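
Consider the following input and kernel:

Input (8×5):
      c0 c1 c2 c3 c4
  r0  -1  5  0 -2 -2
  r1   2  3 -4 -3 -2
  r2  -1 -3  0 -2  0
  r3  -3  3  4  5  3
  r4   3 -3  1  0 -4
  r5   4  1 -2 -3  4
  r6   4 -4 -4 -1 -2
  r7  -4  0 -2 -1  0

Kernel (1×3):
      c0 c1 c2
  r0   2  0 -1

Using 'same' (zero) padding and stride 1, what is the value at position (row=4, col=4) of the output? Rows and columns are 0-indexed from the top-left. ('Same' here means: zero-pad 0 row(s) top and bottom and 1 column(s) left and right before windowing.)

The receptive field on the zero-padded input at this output position is [0 -4 0]. Elementwise product with the kernel and sum: 0·2 + 0·-1.

0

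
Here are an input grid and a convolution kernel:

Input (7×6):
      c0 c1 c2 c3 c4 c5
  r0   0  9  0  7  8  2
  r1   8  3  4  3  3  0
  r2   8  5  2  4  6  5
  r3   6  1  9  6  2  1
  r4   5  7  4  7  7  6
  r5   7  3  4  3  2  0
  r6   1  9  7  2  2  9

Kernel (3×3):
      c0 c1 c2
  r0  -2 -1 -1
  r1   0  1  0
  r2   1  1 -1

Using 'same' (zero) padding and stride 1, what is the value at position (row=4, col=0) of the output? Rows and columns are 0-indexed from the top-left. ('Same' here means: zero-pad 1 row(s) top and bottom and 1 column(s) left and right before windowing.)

The receptive field on the zero-padded input at this output position is [0 6 1 / 0 5 7 / 0 7 3]. Elementwise product with the kernel and sum: 0·-2 + 6·-1 + 1·-1 + 5·1 + 0·1 + 7·1 + 3·-1.

2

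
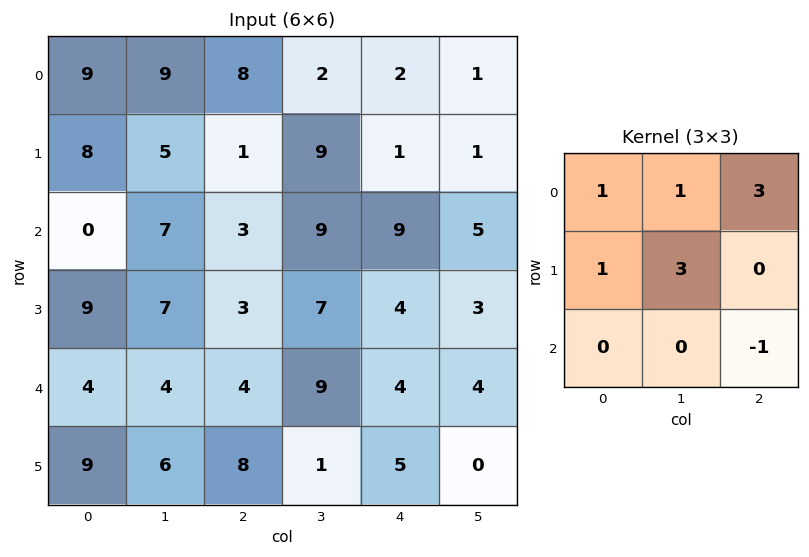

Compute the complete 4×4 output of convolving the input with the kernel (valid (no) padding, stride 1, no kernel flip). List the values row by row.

62 22 35 14
34 42 39 46
42 44 59 48
33 46 48 41

Output[0,0]: The receptive field on the input at this output position is [9 9 8 / 8 5 1 / 0 7 3]. Elementwise product with the kernel and sum: 9·1 + 9·1 + 8·3 + 8·1 + 5·3 + 3·-1.
Output[0,1]: The receptive field on the input at this output position is [9 8 2 / 5 1 9 / 7 3 9]. Elementwise product with the kernel and sum: 9·1 + 8·1 + 2·3 + 5·1 + 1·3 + 9·-1.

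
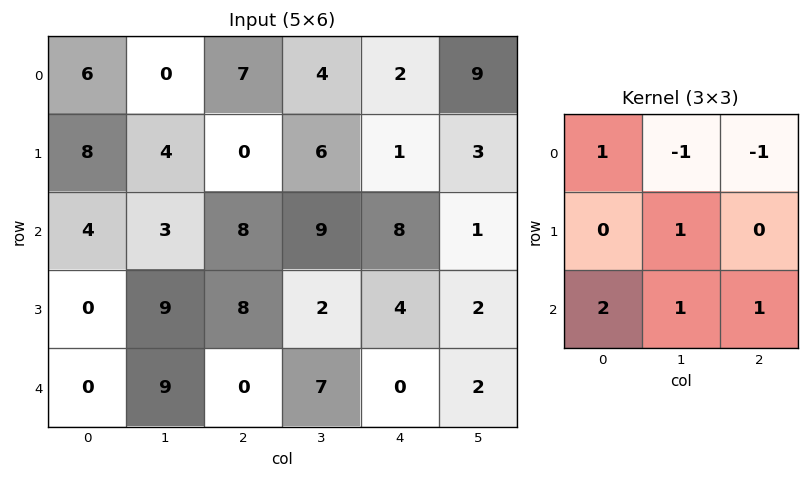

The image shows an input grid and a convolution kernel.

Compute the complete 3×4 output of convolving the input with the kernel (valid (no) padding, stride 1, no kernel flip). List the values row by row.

22 12 40 21
24 34 24 20
11 19 0 20

Output[0,0]: The receptive field on the input at this output position is [6 0 7 / 8 4 0 / 4 3 8]. Elementwise product with the kernel and sum: 6·1 + 0·-1 + 7·-1 + 4·1 + 4·2 + 3·1 + 8·1.
Output[0,1]: The receptive field on the input at this output position is [0 7 4 / 4 0 6 / 3 8 9]. Elementwise product with the kernel and sum: 0·1 + 7·-1 + 4·-1 + 0·1 + 3·2 + 8·1 + 9·1.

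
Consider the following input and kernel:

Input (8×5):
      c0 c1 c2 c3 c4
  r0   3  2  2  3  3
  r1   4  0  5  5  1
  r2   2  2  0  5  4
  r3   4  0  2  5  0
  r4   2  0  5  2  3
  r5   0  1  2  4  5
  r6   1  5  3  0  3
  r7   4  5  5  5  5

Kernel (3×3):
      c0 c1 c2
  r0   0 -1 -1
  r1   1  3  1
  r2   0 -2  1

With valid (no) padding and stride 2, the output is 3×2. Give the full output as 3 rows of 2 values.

1 9
9 7
-7 17

Output[0,0]: The receptive field on the input at this output position is [3 2 2 / 4 0 5 / 2 2 0]. Elementwise product with the kernel and sum: 2·-1 + 2·-1 + 4·1 + 0·3 + 5·1 + 2·-2 + 0·1.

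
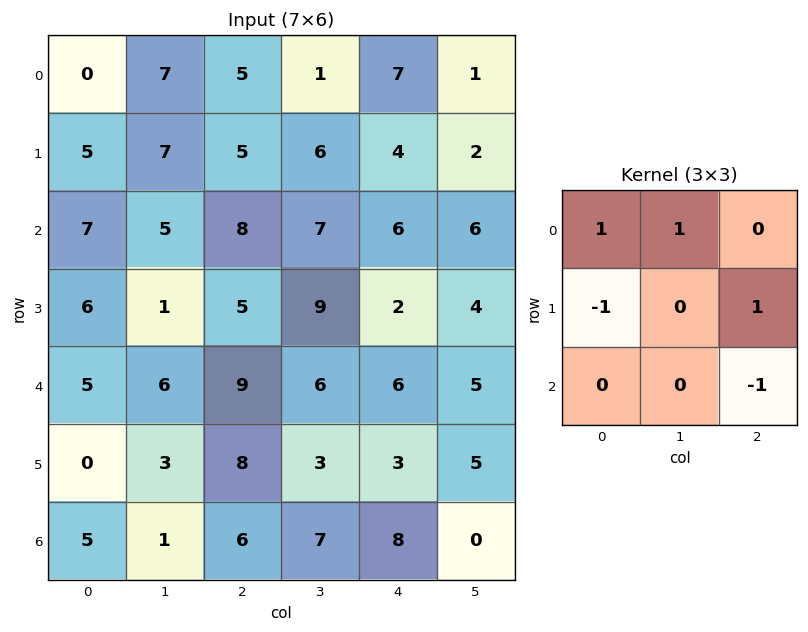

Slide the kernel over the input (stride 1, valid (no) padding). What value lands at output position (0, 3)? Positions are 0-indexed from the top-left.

The receptive field on the input at this output position is [1 7 1 / 6 4 2 / 7 6 6]. Elementwise product with the kernel and sum: 1·1 + 7·1 + 6·-1 + 2·1 + 6·-1.

-2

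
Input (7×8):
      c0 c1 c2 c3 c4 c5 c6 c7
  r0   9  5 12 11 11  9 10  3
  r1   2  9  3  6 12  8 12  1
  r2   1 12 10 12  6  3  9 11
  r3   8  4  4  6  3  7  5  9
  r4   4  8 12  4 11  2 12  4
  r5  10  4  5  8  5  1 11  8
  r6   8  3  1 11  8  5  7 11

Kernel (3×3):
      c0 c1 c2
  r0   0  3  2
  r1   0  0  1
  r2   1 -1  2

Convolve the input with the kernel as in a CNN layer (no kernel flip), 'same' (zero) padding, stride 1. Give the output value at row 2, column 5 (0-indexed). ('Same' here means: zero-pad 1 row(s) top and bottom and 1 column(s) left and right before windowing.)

The receptive field on the zero-padded input at this output position is [12 8 12 / 6 3 9 / 3 7 5]. Elementwise product with the kernel and sum: 8·3 + 12·2 + 9·1 + 3·1 + 7·-1 + 5·2.

63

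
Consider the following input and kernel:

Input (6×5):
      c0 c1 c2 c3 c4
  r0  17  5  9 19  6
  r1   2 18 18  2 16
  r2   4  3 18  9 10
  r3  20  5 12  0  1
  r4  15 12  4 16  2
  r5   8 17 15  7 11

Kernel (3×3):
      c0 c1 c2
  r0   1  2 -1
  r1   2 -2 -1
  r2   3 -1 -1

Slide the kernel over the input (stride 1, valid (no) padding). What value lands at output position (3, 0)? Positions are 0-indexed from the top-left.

The receptive field on the input at this output position is [20 5 12 / 15 12 4 / 8 17 15]. Elementwise product with the kernel and sum: 20·1 + 5·2 + 12·-1 + 15·2 + 12·-2 + 4·-1 + 8·3 + 17·-1 + 15·-1.

12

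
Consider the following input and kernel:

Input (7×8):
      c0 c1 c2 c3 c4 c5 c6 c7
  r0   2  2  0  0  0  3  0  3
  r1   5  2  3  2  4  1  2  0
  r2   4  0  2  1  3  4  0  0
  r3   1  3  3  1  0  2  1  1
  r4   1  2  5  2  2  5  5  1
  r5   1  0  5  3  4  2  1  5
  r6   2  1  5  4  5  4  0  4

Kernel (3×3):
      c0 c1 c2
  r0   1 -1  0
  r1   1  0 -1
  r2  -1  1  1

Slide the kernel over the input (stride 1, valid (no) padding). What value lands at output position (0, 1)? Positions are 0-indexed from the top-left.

5

The receptive field on the input at this output position is [2 0 0 / 2 3 2 / 0 2 1]. Elementwise product with the kernel and sum: 2·1 + 0·-1 + 2·1 + 2·-1 + 0·-1 + 2·1 + 1·1.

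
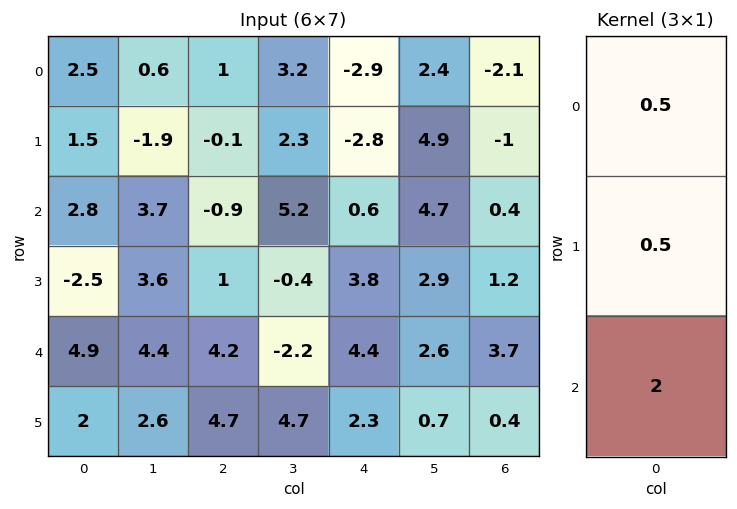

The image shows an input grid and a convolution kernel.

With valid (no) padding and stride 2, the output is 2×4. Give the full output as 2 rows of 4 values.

Output[0,0]: The receptive field on the input at this output position is [2.5 / 1.5 / 2.8]. Elementwise product with the kernel and sum: 2.5·0.5 + 1.5·0.5 + 2.8·2.
Output[0,1]: The receptive field on the input at this output position is [1 / -0.1 / -0.9]. Elementwise product with the kernel and sum: 1·0.5 + -0.1·0.5 + -0.9·2.

7.6 -1.35 -1.65 -0.75
9.95 8.45 11 8.2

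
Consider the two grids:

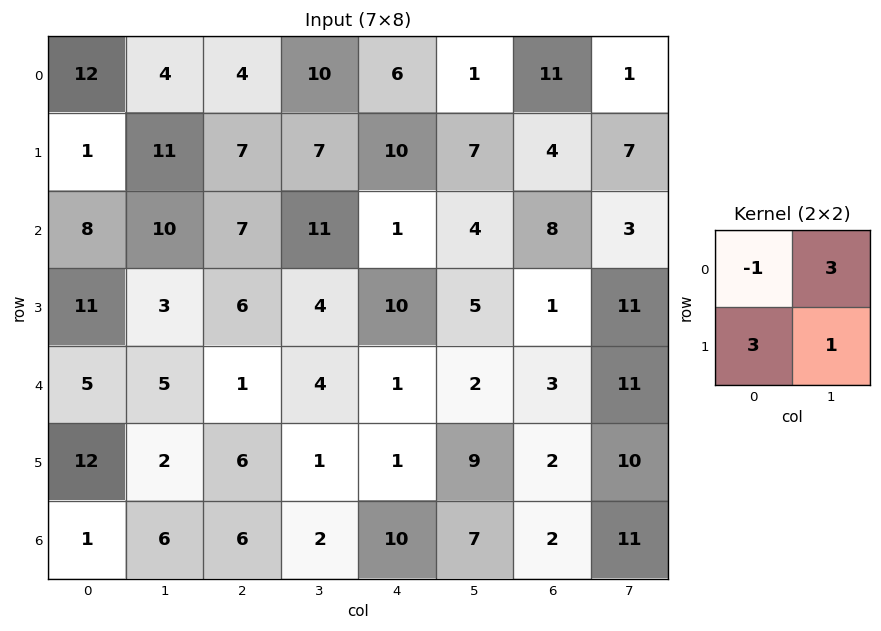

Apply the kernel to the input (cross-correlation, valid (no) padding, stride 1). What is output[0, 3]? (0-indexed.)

39

The receptive field on the input at this output position is [10 6 / 7 10]. Elementwise product with the kernel and sum: 10·-1 + 6·3 + 7·3 + 10·1.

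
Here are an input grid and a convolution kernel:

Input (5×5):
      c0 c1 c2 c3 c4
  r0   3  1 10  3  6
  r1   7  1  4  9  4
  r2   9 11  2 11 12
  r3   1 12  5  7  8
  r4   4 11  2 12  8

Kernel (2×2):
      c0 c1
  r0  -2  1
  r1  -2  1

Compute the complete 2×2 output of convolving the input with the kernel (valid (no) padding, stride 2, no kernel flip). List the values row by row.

-18 -16
3 4

Output[0,0]: The receptive field on the input at this output position is [3 1 / 7 1]. Elementwise product with the kernel and sum: 3·-2 + 1·1 + 7·-2 + 1·1.
Output[0,1]: The receptive field on the input at this output position is [10 3 / 4 9]. Elementwise product with the kernel and sum: 10·-2 + 3·1 + 4·-2 + 9·1.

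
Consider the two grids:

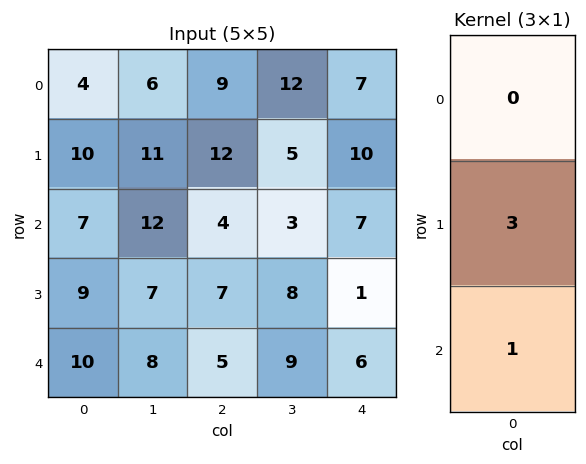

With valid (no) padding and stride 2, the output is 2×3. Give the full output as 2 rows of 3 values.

Output[0,0]: The receptive field on the input at this output position is [4 / 10 / 7]. Elementwise product with the kernel and sum: 10·3 + 7·1.

37 40 37
37 26 9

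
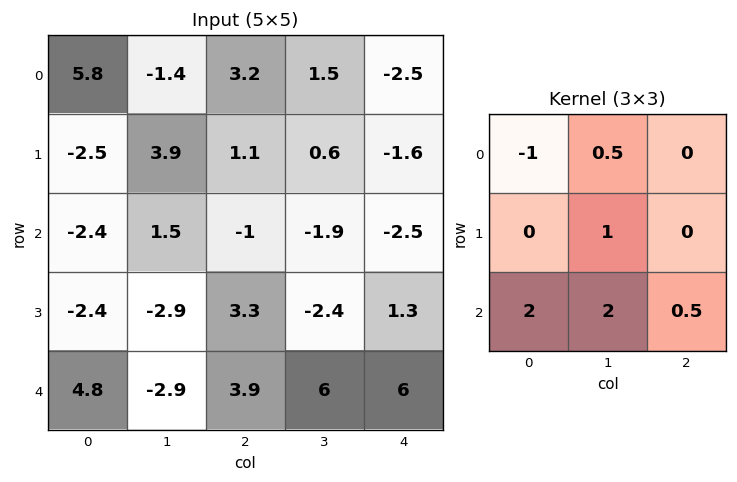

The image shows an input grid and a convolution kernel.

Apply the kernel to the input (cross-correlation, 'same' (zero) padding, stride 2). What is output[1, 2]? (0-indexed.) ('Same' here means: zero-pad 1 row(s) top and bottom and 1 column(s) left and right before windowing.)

-6.1

The receptive field on the zero-padded input at this output position is [0.6 -1.6 0 / -1.9 -2.5 0 / -2.4 1.3 0]. Elementwise product with the kernel and sum: 0.6·-1 + -1.6·0.5 + -2.5·1 + -2.4·2 + 1.3·2 + 0·0.5.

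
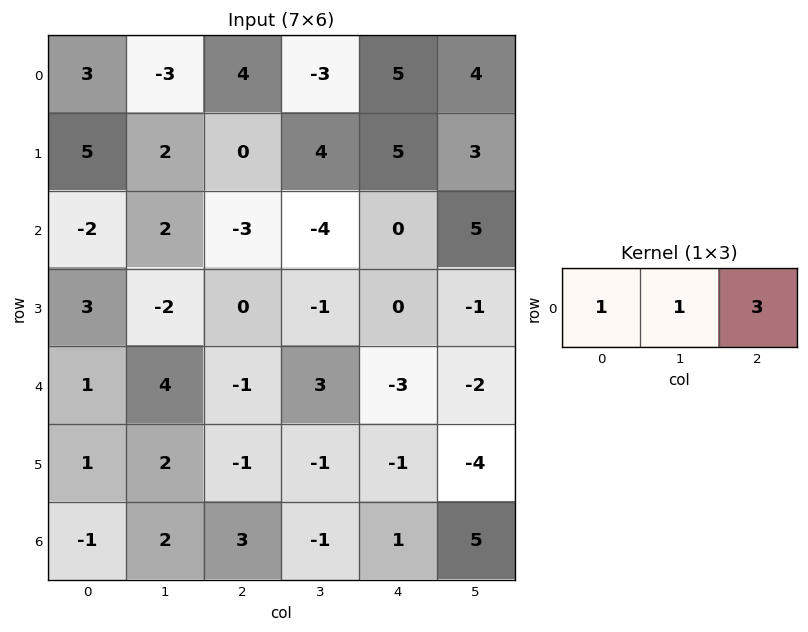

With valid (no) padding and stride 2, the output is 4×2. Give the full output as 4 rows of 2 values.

12 16
-9 -7
2 -7
10 5

Output[0,0]: The receptive field on the input at this output position is [3 -3 4]. Elementwise product with the kernel and sum: 3·1 + -3·1 + 4·3.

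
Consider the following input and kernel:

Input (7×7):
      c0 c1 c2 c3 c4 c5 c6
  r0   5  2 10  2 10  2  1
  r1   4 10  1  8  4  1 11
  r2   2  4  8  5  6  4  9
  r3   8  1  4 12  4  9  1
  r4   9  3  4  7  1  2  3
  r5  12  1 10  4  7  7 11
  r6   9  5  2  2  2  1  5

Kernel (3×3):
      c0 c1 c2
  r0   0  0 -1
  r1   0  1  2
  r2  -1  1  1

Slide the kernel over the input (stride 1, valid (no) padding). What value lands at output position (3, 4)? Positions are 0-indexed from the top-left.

The receptive field on the input at this output position is [4 9 1 / 1 2 3 / 7 7 11]. Elementwise product with the kernel and sum: 1·-1 + 2·1 + 3·2 + 7·-1 + 7·1 + 11·1.

18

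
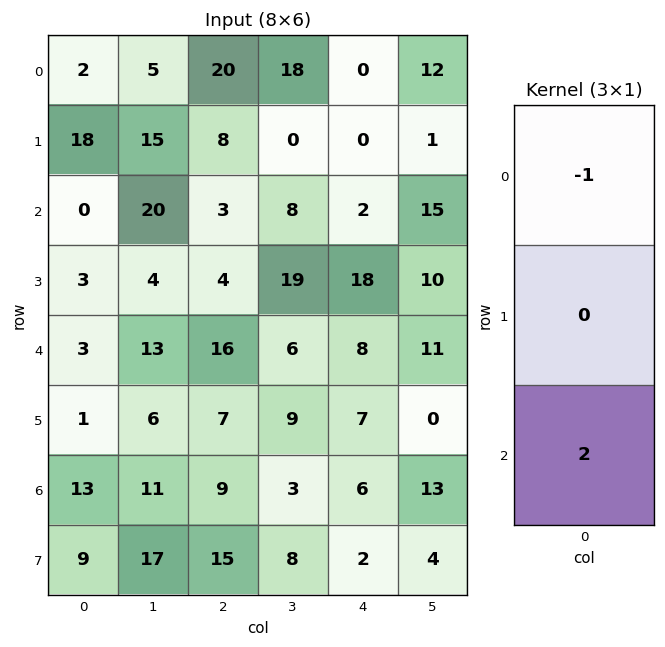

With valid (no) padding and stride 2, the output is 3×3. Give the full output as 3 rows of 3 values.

Output[0,0]: The receptive field on the input at this output position is [2 / 18 / 0]. Elementwise product with the kernel and sum: 2·-1 + 0·2.

-2 -14 4
6 29 14
23 2 4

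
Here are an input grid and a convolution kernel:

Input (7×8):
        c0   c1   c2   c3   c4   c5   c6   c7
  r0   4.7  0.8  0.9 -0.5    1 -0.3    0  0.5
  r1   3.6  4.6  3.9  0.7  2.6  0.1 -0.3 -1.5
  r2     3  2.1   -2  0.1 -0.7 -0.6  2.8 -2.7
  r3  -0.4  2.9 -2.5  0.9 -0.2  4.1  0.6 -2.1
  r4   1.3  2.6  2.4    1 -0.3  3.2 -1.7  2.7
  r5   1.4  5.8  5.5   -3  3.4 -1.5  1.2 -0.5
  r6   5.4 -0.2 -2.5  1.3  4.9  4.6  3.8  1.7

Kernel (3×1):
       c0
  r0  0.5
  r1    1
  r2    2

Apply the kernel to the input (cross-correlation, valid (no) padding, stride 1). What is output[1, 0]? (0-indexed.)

4

The receptive field on the input at this output position is [3.6 / 3 / -0.4]. Elementwise product with the kernel and sum: 3.6·0.5 + 3·1 + -0.4·2.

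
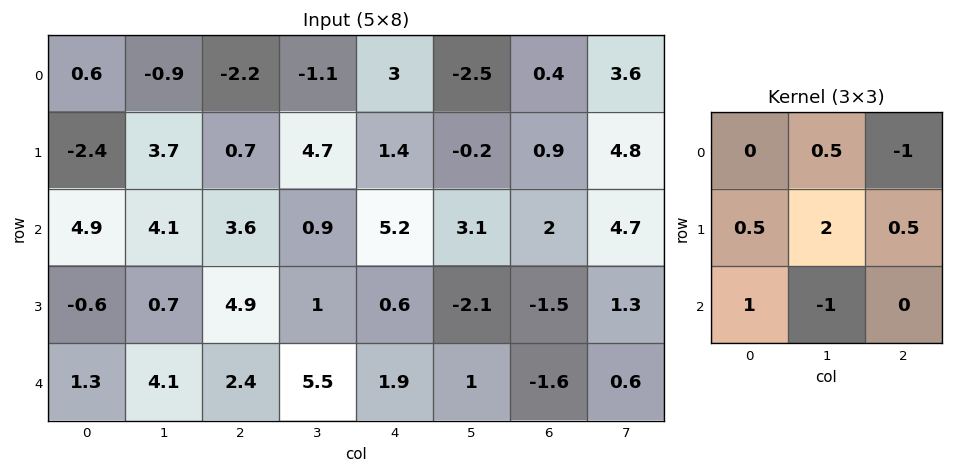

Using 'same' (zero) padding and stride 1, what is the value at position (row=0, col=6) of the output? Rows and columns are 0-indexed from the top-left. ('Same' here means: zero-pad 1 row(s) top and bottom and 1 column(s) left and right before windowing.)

The receptive field on the zero-padded input at this output position is [0 0 0 / -2.5 0.4 3.6 / -0.2 0.9 4.8]. Elementwise product with the kernel and sum: 0·0.5 + 0·-1 + -2.5·0.5 + 0.4·2 + 3.6·0.5 + -0.2·1 + 0.9·-1.

0.25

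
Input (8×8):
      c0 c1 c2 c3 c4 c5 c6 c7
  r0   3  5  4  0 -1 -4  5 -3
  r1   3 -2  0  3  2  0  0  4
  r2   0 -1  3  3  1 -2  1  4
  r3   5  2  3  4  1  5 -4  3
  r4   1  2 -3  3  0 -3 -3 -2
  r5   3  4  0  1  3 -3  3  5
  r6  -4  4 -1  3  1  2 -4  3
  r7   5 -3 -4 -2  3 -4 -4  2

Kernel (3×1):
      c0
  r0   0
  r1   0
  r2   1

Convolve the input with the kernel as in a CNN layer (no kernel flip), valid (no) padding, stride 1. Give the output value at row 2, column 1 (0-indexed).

The receptive field on the input at this output position is [-1 / 2 / 2]. Elementwise product with the kernel and sum: 2·1.

2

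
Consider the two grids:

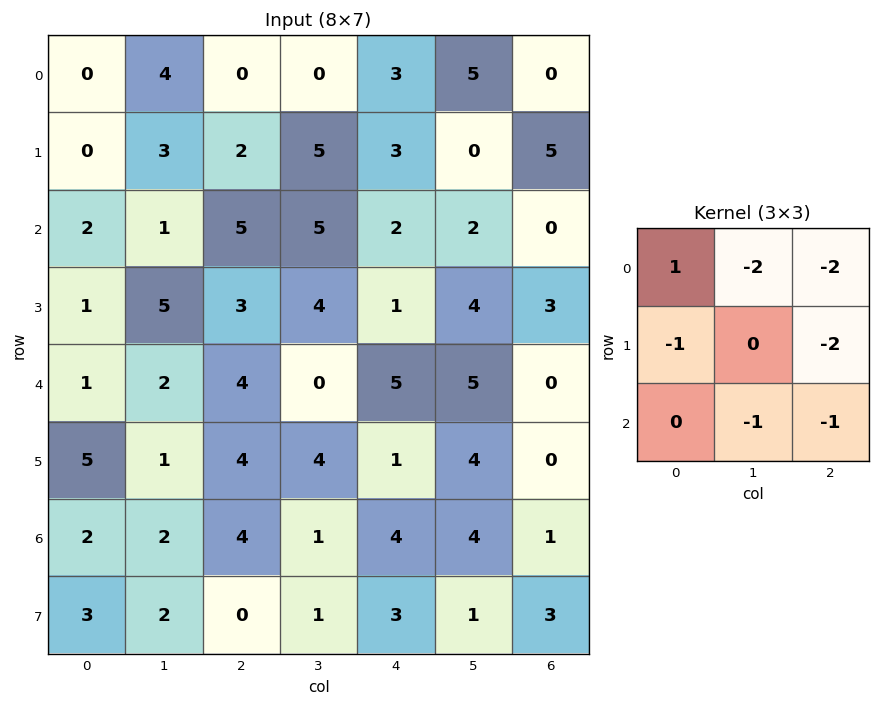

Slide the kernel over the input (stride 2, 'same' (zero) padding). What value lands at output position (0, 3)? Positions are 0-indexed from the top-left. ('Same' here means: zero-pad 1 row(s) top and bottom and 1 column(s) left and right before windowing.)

-10

The receptive field on the zero-padded input at this output position is [0 0 0 / 5 0 0 / 0 5 0]. Elementwise product with the kernel and sum: 0·1 + 0·-2 + 0·-2 + 5·-1 + 0·-2 + 5·-1 + 0·-1.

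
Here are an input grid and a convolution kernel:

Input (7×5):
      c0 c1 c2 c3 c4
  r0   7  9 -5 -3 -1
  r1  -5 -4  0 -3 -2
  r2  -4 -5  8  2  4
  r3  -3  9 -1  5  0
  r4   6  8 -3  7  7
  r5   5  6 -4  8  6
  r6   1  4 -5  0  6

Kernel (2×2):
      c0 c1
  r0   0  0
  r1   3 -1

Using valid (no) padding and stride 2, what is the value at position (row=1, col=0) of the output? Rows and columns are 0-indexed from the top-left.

The receptive field on the input at this output position is [-4 -5 / -3 9]. Elementwise product with the kernel and sum: -3·3 + 9·-1.

-18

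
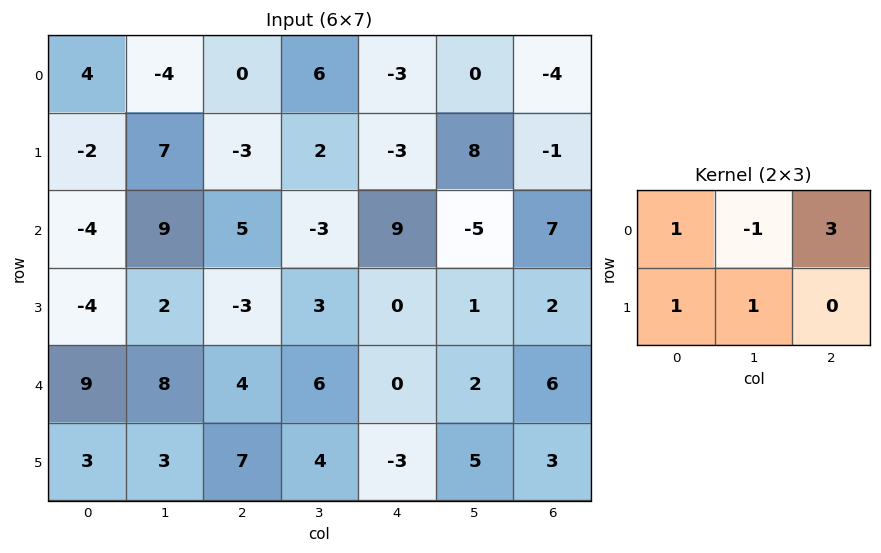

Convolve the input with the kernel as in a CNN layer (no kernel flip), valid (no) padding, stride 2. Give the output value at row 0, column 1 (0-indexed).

The receptive field on the input at this output position is [0 6 -3 / -3 2 -3]. Elementwise product with the kernel and sum: 0·1 + 6·-1 + -3·3 + -3·1 + 2·1.

-16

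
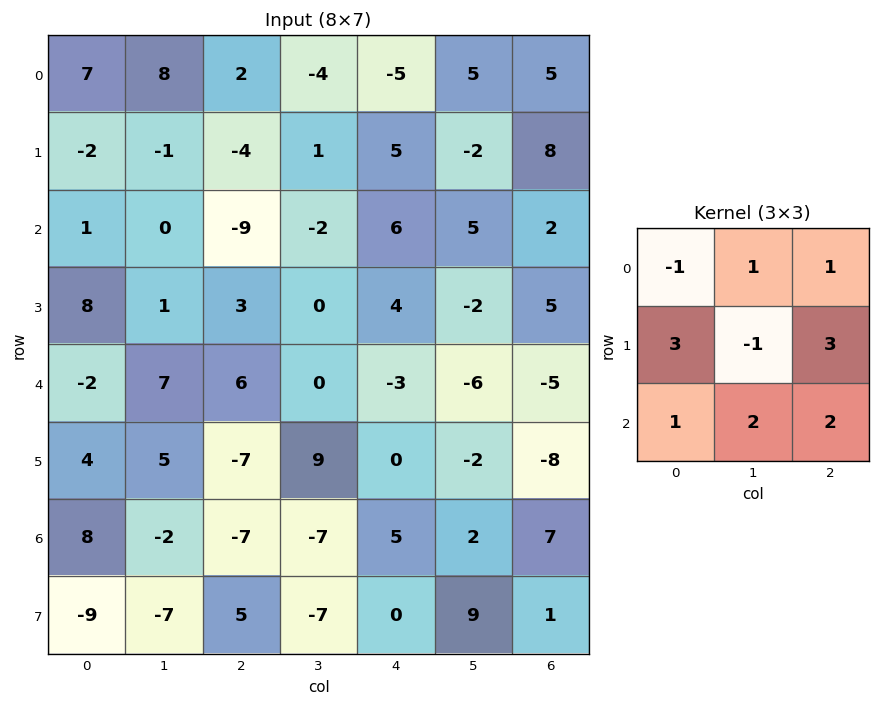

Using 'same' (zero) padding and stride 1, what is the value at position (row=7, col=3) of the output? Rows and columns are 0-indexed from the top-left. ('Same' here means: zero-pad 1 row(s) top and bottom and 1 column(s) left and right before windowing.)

The receptive field on the zero-padded input at this output position is [-7 -7 5 / 5 -7 0 / 0 0 0]. Elementwise product with the kernel and sum: -7·-1 + -7·1 + 5·1 + 5·3 + -7·-1 + 0·3 + 0·1 + 0·2 + 0·2.

27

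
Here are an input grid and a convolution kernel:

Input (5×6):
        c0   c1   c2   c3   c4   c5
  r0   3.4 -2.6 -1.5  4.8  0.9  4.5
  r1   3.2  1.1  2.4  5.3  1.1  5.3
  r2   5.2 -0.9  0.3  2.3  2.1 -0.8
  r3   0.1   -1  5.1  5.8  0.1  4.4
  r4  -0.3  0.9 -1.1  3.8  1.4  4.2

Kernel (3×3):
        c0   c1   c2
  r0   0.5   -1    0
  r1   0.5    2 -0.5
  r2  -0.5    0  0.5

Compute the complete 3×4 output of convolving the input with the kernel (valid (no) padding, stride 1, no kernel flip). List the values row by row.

Output[0,0]: The receptive field on the input at this output position is [3.4 -2.6 -1.5 / 3.2 1.1 2.4 / 5.2 -0.9 0.3]. Elementwise product with the kernel and sum: 3.4·0.5 + -2.6·-1 + 3.2·0.5 + 1.1·2 + 2.4·-0.5 + 5.2·-0.5 + 0.3·0.5.
Output[0,1]: The receptive field on the input at this output position is [-2.6 -1.5 4.8 / 1.1 2.4 5.3 / -0.9 0.3 2.3]. Elementwise product with the kernel and sum: -2.6·0.5 + -1.5·-1 + 1.1·0.5 + 2.4·2 + 5.3·-0.5 + -0.9·-0.5 + 2.3·0.5.

4.45 4.5 6.6 2.15
3.65 0.55 -2.9 6.6
-1.4 7.5 13.2 0.15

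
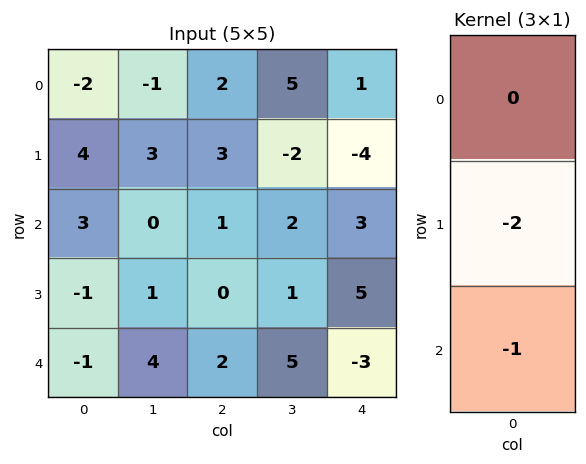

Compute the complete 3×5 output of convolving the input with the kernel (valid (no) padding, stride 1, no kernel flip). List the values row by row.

Output[0,0]: The receptive field on the input at this output position is [-2 / 4 / 3]. Elementwise product with the kernel and sum: 4·-2 + 3·-1.
Output[0,1]: The receptive field on the input at this output position is [-1 / 3 / 0]. Elementwise product with the kernel and sum: 3·-2 + 0·-1.

-11 -6 -7 2 5
-5 -1 -2 -5 -11
3 -6 -2 -7 -7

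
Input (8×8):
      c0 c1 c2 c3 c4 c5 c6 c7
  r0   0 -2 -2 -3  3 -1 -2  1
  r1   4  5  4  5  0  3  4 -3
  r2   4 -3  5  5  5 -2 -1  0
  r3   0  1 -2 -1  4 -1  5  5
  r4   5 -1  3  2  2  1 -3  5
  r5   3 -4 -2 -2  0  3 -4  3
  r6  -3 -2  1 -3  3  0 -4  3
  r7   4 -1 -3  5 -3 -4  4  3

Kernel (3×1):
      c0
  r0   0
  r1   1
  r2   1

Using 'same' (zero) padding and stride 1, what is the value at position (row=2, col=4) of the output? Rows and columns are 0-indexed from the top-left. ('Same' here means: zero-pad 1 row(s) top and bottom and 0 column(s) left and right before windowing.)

9

The receptive field on the zero-padded input at this output position is [0 / 5 / 4]. Elementwise product with the kernel and sum: 5·1 + 4·1.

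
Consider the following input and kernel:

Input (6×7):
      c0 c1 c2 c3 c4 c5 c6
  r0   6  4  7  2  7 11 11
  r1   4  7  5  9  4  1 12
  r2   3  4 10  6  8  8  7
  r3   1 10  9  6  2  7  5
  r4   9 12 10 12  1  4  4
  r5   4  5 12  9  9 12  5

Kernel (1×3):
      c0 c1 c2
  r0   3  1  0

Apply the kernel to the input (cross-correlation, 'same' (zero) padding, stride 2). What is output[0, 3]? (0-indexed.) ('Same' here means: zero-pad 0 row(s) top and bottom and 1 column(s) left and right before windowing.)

44

The receptive field on the zero-padded input at this output position is [11 11 0]. Elementwise product with the kernel and sum: 11·3 + 11·1.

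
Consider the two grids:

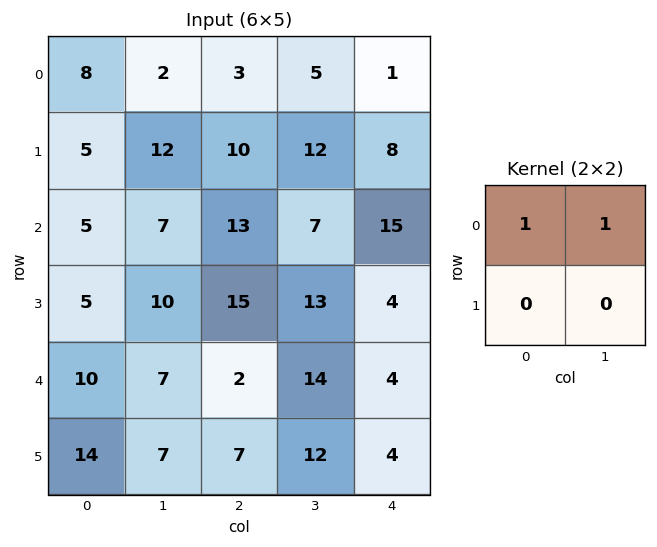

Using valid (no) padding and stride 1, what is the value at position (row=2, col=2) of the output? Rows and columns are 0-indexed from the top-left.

The receptive field on the input at this output position is [13 7 / 15 13]. Elementwise product with the kernel and sum: 13·1 + 7·1.

20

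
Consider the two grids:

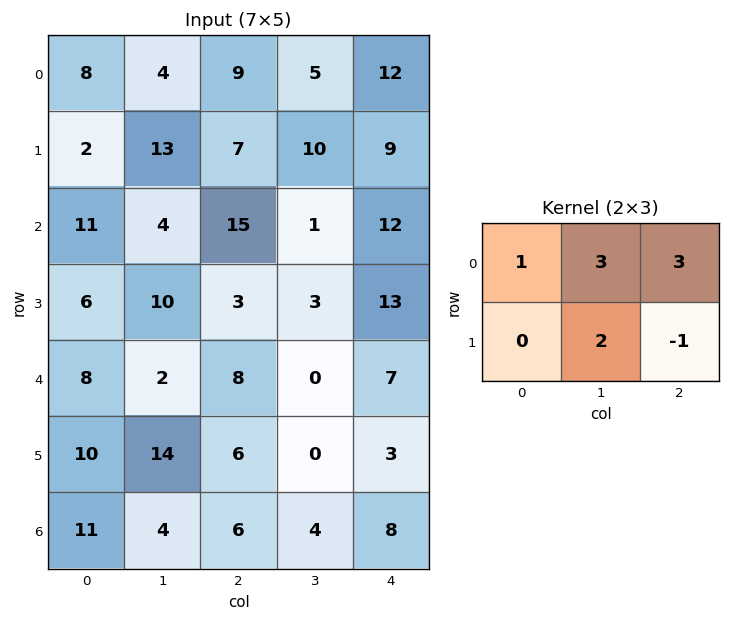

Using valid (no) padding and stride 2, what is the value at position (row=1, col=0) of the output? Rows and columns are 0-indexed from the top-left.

85

The receptive field on the input at this output position is [11 4 15 / 6 10 3]. Elementwise product with the kernel and sum: 11·1 + 4·3 + 15·3 + 10·2 + 3·-1.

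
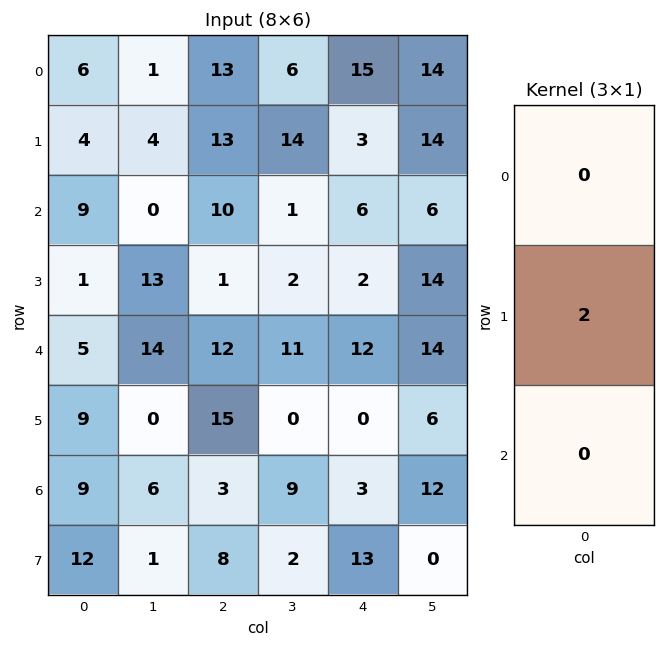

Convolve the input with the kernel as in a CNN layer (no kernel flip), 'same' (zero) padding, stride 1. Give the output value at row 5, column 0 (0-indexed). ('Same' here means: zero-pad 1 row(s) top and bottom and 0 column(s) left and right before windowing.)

18

The receptive field on the zero-padded input at this output position is [5 / 9 / 9]. Elementwise product with the kernel and sum: 9·2.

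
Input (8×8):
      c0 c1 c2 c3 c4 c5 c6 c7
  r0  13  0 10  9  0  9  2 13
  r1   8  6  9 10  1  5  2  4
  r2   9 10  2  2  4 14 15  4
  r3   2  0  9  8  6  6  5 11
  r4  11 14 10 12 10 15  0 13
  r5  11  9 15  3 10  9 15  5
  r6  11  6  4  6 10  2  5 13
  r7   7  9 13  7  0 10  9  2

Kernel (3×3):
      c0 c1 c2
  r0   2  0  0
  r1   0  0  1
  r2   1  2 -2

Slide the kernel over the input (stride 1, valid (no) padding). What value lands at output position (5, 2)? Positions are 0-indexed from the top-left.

67

The receptive field on the input at this output position is [15 3 10 / 4 6 10 / 13 7 0]. Elementwise product with the kernel and sum: 15·2 + 10·1 + 13·1 + 7·2 + 0·-2.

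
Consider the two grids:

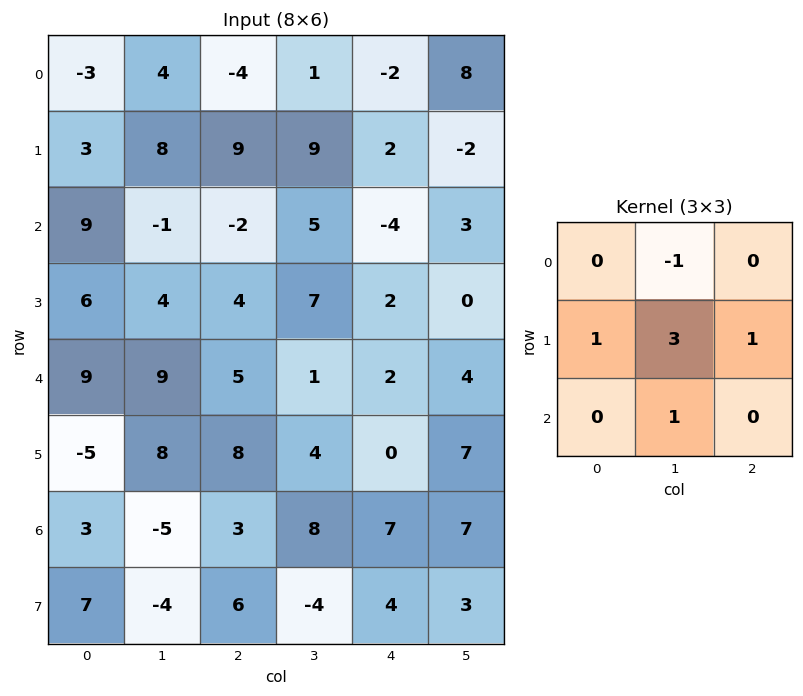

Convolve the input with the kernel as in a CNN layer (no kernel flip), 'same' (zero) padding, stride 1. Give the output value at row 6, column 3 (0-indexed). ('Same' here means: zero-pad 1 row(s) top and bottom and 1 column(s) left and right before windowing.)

The receptive field on the zero-padded input at this output position is [8 4 0 / 3 8 7 / 6 -4 4]. Elementwise product with the kernel and sum: 4·-1 + 3·1 + 8·3 + 7·1 + -4·1.

26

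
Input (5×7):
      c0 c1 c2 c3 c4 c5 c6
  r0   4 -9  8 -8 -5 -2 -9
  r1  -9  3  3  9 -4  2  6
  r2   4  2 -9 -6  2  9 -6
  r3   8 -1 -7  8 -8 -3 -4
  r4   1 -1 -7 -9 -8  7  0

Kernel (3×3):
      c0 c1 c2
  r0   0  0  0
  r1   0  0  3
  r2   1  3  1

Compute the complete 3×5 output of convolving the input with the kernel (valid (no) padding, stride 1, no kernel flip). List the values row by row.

Output[0,0]: The receptive field on the input at this output position is [4 -9 8 / -9 3 3 / 4 2 -9]. Elementwise product with the kernel and sum: 3·3 + 4·1 + 2·3 + -9·1.
Output[0,1]: The receptive field on the input at this output position is [-9 8 -8 / 3 3 9 / 2 -9 -6]. Elementwise product with the kernel and sum: 9·3 + 2·1 + -9·3 + -6·1.

10 -4 -37 15 41
-29 -32 15 8 -39
-30 -7 -66 -35 1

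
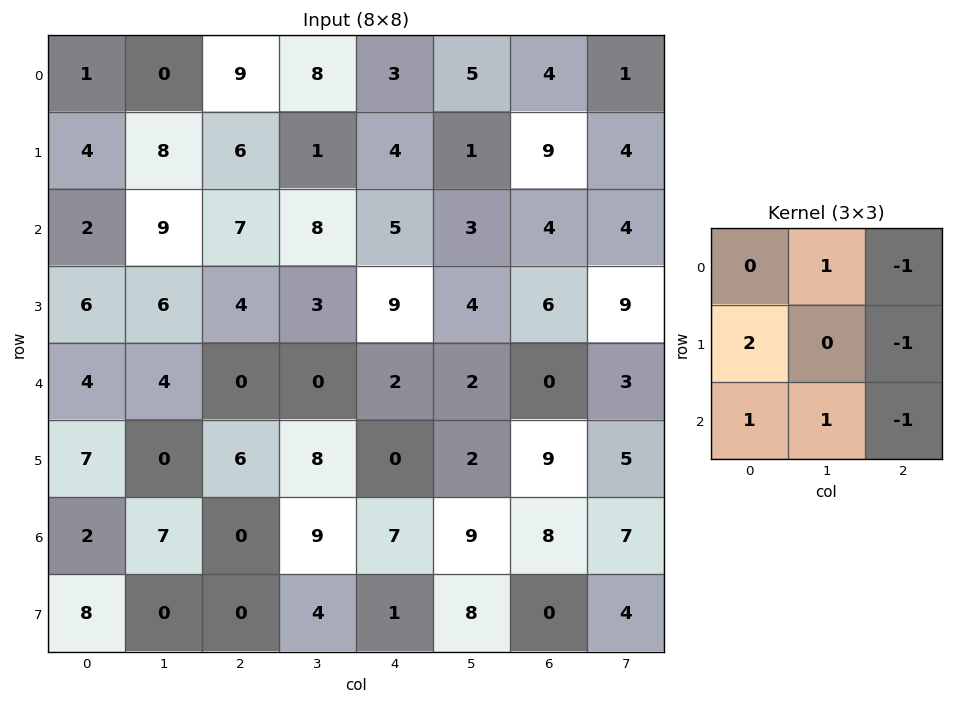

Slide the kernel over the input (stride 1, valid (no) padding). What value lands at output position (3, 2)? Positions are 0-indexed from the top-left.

The receptive field on the input at this output position is [4 3 9 / 0 0 2 / 6 8 0]. Elementwise product with the kernel and sum: 3·1 + 9·-1 + 0·2 + 2·-1 + 6·1 + 8·1 + 0·-1.

6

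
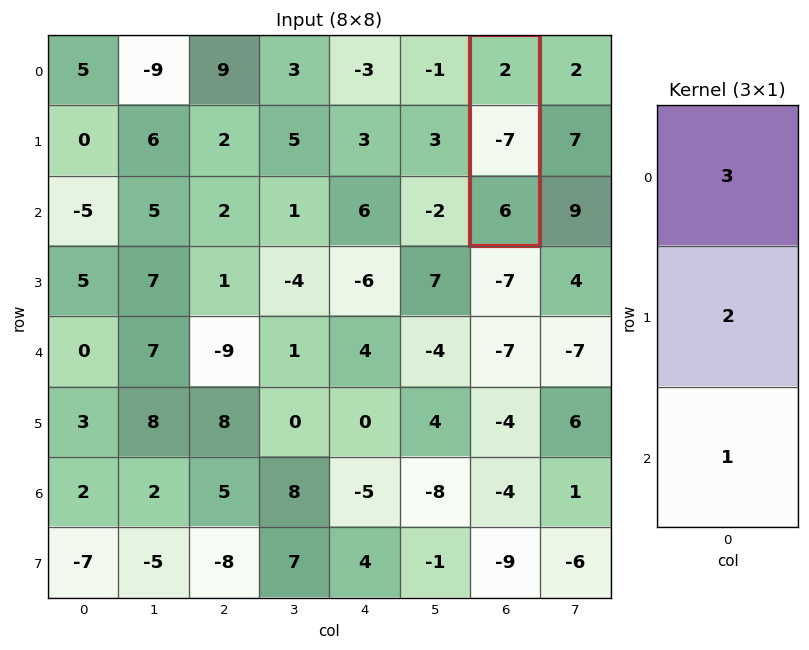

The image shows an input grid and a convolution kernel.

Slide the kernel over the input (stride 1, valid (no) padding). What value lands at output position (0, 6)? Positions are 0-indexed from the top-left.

-2

The receptive field on the input at this output position is [2 / -7 / 6]. Elementwise product with the kernel and sum: 2·3 + -7·2 + 6·1.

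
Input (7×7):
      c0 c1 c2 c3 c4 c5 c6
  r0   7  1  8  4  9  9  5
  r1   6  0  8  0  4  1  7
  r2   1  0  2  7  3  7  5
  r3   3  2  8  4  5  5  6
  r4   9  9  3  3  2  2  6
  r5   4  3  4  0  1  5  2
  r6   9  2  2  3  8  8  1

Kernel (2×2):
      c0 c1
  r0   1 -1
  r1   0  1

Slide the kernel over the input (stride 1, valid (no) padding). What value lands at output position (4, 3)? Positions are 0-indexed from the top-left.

The receptive field on the input at this output position is [3 2 / 0 1]. Elementwise product with the kernel and sum: 3·1 + 2·-1 + 1·1.

2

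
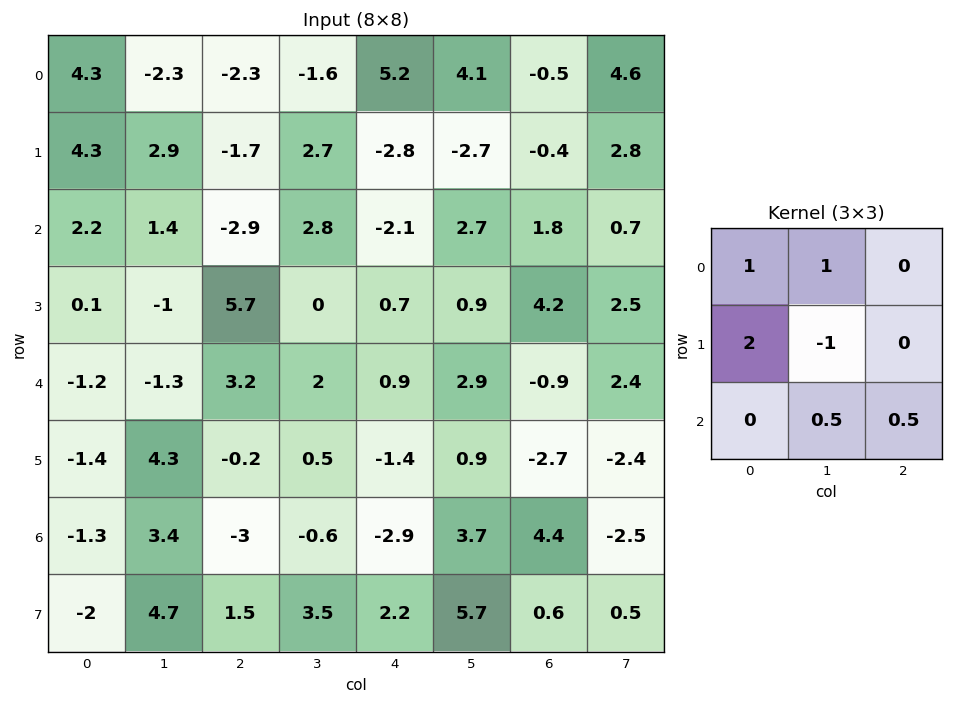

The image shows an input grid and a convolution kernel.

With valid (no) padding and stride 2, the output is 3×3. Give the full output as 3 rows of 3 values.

Output[0,0]: The receptive field on the input at this output position is [4.3 -2.3 -2.3 / 4.3 2.9 -1.7 / 2.2 1.4 -2.9]. Elementwise product with the kernel and sum: 4.3·1 + -2.3·1 + 4.3·2 + 2.9·-1 + 1.4·0.5 + -2.9·0.5.

6.95 -9.65 8.65
5.75 12.75 2.1
-9.4 2.55 4.15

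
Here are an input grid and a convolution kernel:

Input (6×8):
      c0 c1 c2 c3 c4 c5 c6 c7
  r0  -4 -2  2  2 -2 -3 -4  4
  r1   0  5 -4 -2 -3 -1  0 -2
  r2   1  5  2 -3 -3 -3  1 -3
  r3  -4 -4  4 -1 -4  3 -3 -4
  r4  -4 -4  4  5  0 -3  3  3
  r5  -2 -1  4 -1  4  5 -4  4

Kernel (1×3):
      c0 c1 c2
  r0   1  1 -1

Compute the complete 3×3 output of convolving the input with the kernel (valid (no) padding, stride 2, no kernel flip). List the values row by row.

Output[0,0]: The receptive field on the input at this output position is [-4 -2 2]. Elementwise product with the kernel and sum: -4·1 + -2·1 + 2·-1.
Output[0,1]: The receptive field on the input at this output position is [2 2 -2]. Elementwise product with the kernel and sum: 2·1 + 2·1 + -2·-1.

-8 6 -1
4 2 -7
-12 9 -6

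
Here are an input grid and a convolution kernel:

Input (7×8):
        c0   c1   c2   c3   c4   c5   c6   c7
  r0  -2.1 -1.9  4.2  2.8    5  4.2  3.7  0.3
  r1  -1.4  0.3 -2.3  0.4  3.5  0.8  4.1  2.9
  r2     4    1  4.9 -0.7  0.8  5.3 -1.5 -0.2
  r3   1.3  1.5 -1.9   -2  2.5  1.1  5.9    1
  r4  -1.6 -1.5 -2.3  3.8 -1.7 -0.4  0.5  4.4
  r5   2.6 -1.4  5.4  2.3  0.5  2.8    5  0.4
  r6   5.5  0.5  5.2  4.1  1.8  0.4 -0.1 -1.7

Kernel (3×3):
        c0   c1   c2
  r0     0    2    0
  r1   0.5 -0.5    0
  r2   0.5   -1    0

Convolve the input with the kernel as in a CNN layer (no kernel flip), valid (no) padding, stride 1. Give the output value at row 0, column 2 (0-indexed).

7.4

The receptive field on the input at this output position is [4.2 2.8 5 / -2.3 0.4 3.5 / 4.9 -0.7 0.8]. Elementwise product with the kernel and sum: 2.8·2 + -2.3·0.5 + 0.4·-0.5 + 4.9·0.5 + -0.7·-1.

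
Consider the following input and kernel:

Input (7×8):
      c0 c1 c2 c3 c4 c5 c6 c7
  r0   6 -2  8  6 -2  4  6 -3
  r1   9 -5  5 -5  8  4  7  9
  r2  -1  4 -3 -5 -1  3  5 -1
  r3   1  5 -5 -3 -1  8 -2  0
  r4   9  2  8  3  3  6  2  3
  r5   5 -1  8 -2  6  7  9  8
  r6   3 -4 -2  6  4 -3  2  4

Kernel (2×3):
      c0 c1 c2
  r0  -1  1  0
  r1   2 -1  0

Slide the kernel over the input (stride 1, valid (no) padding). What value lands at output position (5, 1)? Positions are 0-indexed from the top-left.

The receptive field on the input at this output position is [-1 8 -2 / -4 -2 6]. Elementwise product with the kernel and sum: -1·-1 + 8·1 + -4·2 + -2·-1.

3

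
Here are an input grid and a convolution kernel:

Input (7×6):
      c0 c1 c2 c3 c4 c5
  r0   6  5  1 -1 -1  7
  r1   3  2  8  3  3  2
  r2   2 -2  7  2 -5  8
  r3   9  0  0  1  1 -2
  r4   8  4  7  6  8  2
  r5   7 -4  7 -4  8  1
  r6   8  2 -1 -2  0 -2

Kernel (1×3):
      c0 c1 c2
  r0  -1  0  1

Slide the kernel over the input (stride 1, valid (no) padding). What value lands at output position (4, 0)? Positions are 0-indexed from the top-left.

The receptive field on the input at this output position is [8 4 7]. Elementwise product with the kernel and sum: 8·-1 + 7·1.

-1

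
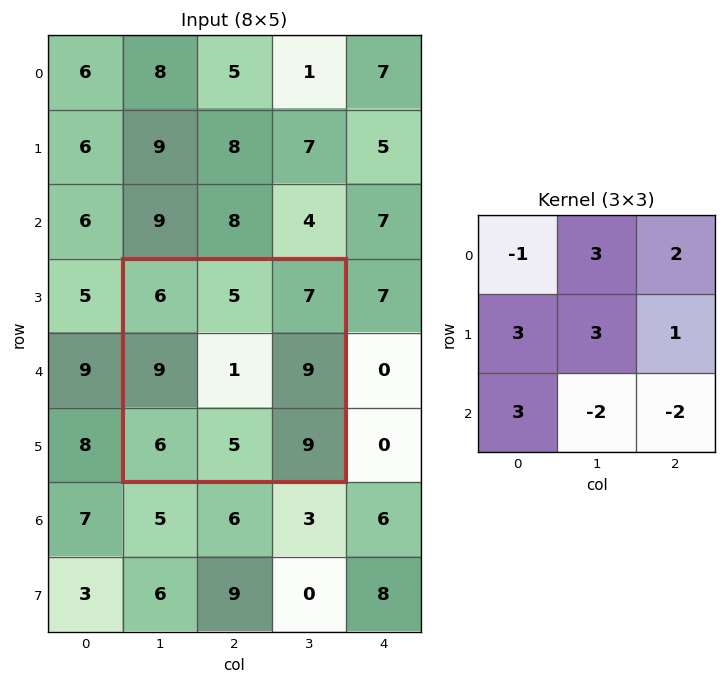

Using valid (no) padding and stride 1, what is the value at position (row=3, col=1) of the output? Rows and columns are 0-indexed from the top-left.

52

The receptive field on the input at this output position is [6 5 7 / 9 1 9 / 6 5 9]. Elementwise product with the kernel and sum: 6·-1 + 5·3 + 7·2 + 9·3 + 1·3 + 9·1 + 6·3 + 5·-2 + 9·-2.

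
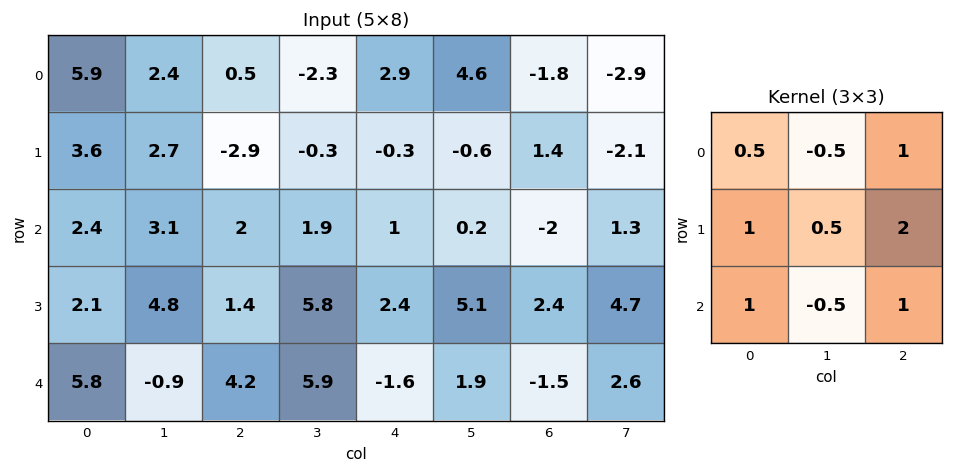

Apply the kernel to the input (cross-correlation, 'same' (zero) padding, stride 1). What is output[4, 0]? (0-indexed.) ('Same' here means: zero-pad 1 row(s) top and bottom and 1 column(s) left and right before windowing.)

4.85

The receptive field on the zero-padded input at this output position is [0 2.1 4.8 / 0 5.8 -0.9 / 0 0 0]. Elementwise product with the kernel and sum: 0·0.5 + 2.1·-0.5 + 4.8·1 + 0·1 + 5.8·0.5 + -0.9·2 + 0·1 + 0·-0.5 + 0·1.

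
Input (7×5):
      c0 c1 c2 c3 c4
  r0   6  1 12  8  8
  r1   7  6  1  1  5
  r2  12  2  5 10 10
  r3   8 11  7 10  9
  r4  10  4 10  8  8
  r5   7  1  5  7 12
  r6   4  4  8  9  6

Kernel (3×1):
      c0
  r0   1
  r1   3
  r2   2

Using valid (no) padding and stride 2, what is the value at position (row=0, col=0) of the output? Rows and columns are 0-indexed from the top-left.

51

The receptive field on the input at this output position is [6 / 7 / 12]. Elementwise product with the kernel and sum: 6·1 + 7·3 + 12·2.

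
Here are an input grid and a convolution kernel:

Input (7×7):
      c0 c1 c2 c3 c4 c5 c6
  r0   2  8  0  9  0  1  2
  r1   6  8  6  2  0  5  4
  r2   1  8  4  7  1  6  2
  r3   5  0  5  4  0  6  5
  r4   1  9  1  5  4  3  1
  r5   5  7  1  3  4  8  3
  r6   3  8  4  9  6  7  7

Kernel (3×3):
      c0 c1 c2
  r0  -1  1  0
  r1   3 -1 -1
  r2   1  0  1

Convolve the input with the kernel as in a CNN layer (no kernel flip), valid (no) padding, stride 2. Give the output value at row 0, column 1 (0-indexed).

The receptive field on the input at this output position is [0 9 0 / 6 2 0 / 4 7 1]. Elementwise product with the kernel and sum: 0·-1 + 9·1 + 6·3 + 2·-1 + 0·-1 + 4·1 + 1·1.

30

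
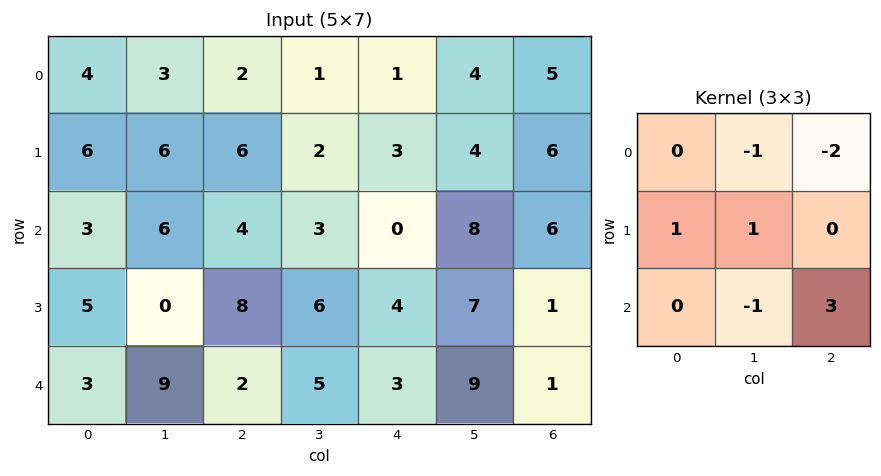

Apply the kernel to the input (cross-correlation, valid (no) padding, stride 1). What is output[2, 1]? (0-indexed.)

The receptive field on the input at this output position is [6 4 3 / 0 8 6 / 9 2 5]. Elementwise product with the kernel and sum: 4·-1 + 3·-2 + 0·1 + 8·1 + 2·-1 + 5·3.

11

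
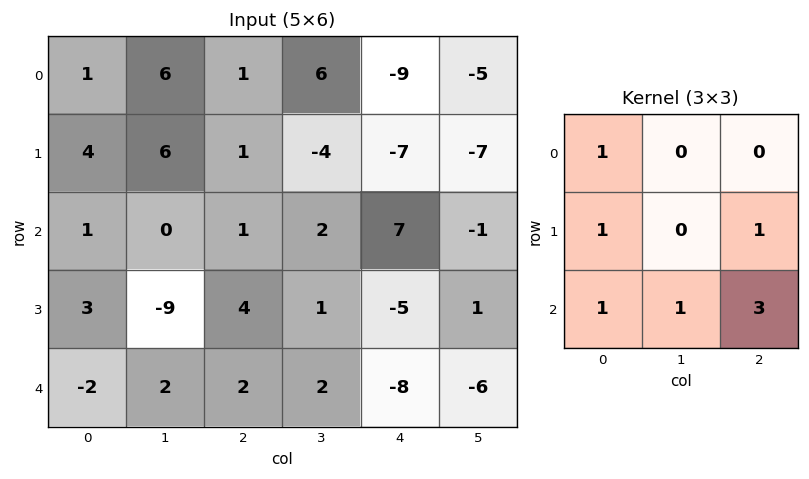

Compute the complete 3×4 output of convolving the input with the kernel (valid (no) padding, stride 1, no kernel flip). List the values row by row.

10 15 19 1
12 6 -1 -4
14 2 -20 -20

Output[0,0]: The receptive field on the input at this output position is [1 6 1 / 4 6 1 / 1 0 1]. Elementwise product with the kernel and sum: 1·1 + 4·1 + 1·1 + 1·1 + 0·1 + 1·3.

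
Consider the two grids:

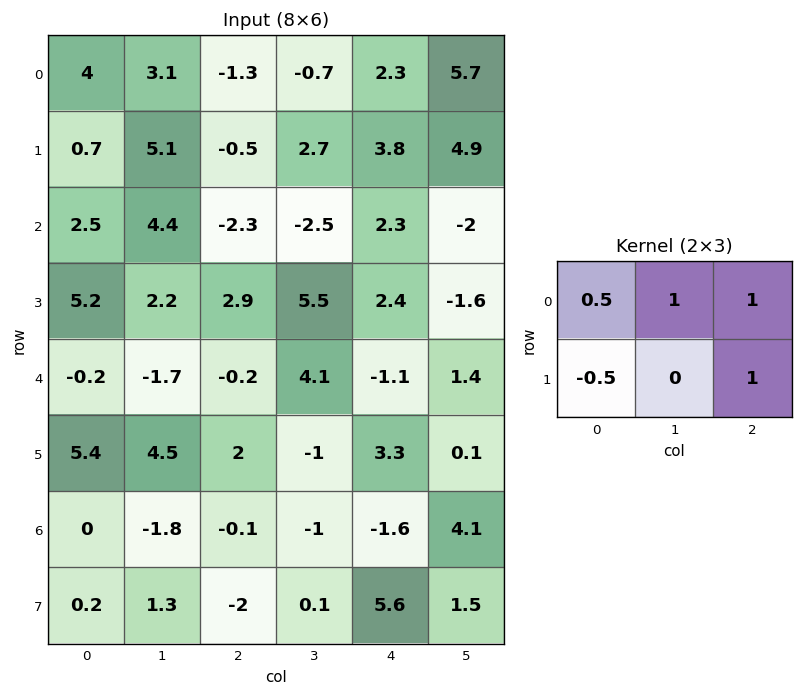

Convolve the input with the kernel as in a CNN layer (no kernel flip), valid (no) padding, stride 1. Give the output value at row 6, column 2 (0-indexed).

The receptive field on the input at this output position is [-0.1 -1 -1.6 / -2 0.1 5.6]. Elementwise product with the kernel and sum: -0.1·0.5 + -1·1 + -1.6·1 + -2·-0.5 + 5.6·1.

3.95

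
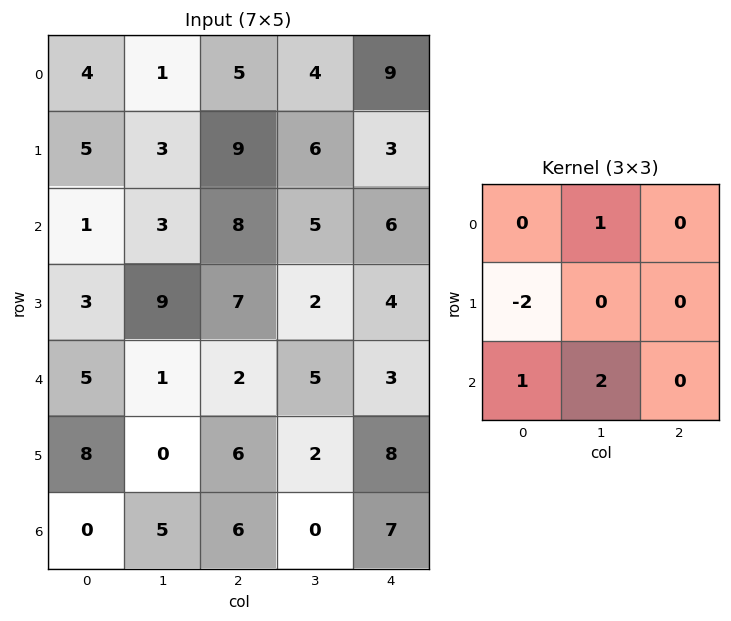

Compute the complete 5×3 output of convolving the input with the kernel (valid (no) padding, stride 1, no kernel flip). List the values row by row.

Output[0,0]: The receptive field on the input at this output position is [4 1 5 / 5 3 9 / 1 3 8]. Elementwise product with the kernel and sum: 1·1 + 5·-2 + 1·1 + 3·2.

-2 18 4
22 26 1
4 -5 3
7 17 8
-5 19 -1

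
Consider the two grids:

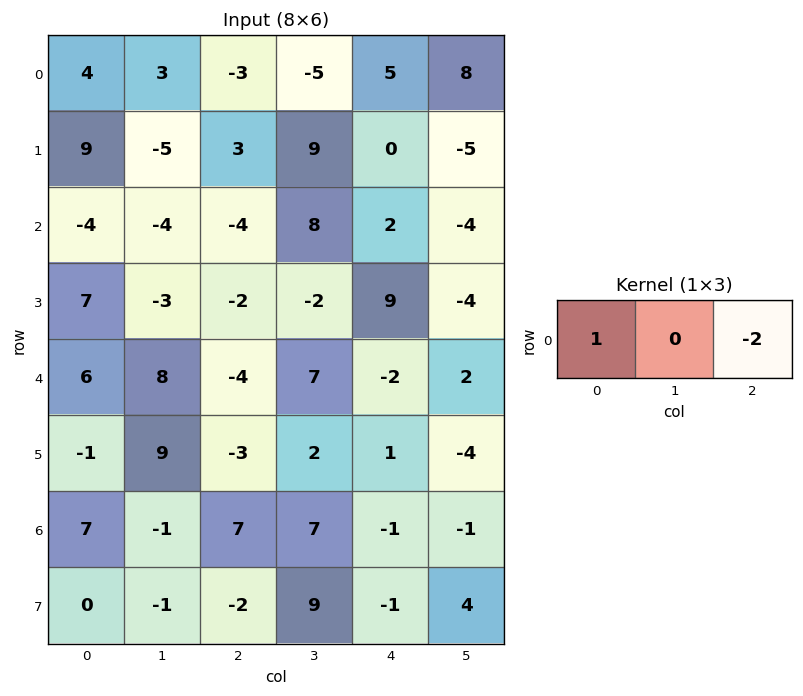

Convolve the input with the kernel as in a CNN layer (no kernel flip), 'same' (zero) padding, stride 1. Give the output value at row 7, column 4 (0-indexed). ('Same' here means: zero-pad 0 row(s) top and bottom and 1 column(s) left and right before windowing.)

The receptive field on the zero-padded input at this output position is [9 -1 4]. Elementwise product with the kernel and sum: 9·1 + 4·-2.

1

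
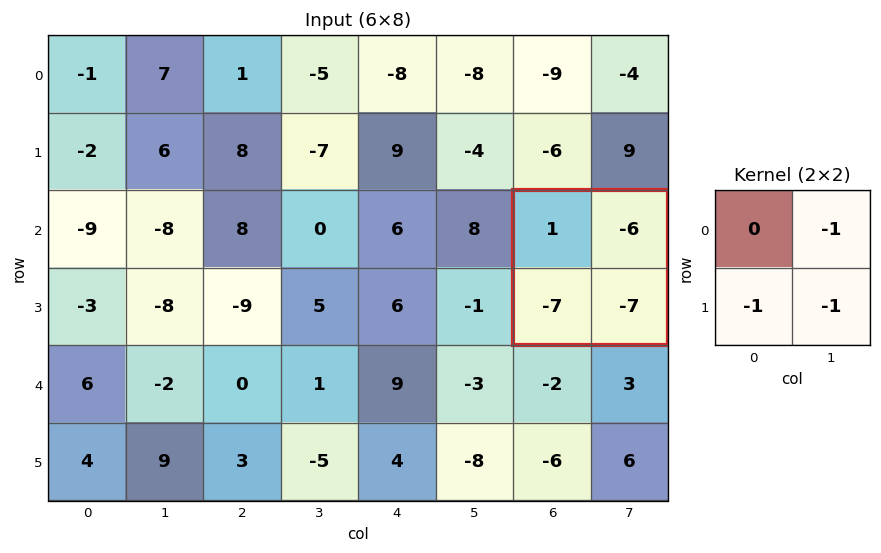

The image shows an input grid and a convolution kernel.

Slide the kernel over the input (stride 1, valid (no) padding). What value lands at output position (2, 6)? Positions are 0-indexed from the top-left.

20

The receptive field on the input at this output position is [1 -6 / -7 -7]. Elementwise product with the kernel and sum: -6·-1 + -7·-1 + -7·-1.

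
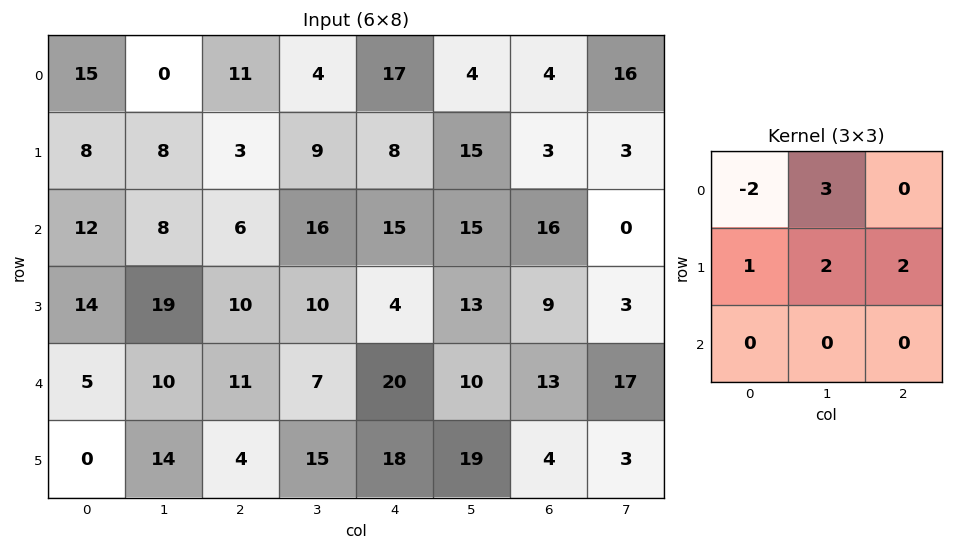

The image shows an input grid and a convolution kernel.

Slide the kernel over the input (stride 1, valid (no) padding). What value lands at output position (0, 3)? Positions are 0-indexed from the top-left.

The receptive field on the input at this output position is [4 17 4 / 9 8 15 / 16 15 15]. Elementwise product with the kernel and sum: 4·-2 + 17·3 + 9·1 + 8·2 + 15·2.

98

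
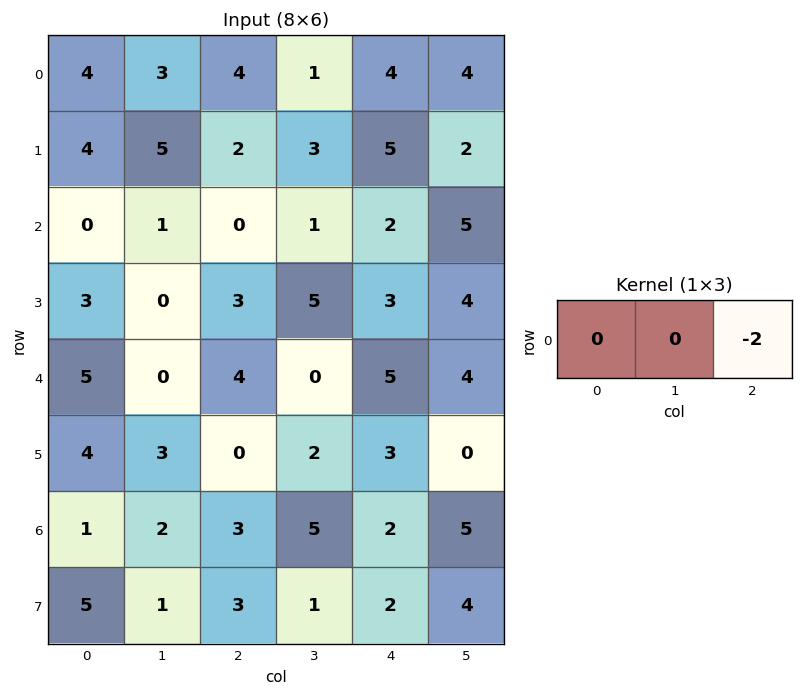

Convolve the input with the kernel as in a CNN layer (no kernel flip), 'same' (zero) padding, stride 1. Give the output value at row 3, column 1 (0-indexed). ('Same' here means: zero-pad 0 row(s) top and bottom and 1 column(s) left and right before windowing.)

The receptive field on the zero-padded input at this output position is [3 0 3]. Elementwise product with the kernel and sum: 3·-2.

-6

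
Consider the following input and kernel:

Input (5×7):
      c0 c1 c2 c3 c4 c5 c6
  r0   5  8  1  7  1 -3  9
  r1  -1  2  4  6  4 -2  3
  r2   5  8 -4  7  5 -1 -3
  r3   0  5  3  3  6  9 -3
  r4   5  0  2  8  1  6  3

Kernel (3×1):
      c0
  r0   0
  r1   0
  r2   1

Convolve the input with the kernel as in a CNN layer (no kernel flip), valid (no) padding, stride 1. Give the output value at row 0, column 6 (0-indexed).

-3

The receptive field on the input at this output position is [9 / 3 / -3]. Elementwise product with the kernel and sum: -3·1.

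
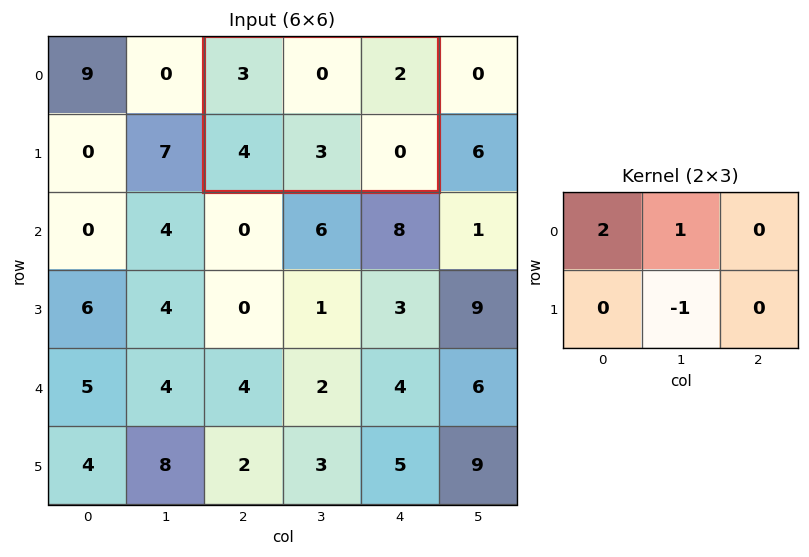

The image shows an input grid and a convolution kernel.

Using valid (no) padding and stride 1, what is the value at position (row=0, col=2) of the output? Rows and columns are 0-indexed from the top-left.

The receptive field on the input at this output position is [3 0 2 / 4 3 0]. Elementwise product with the kernel and sum: 3·2 + 0·1 + 3·-1.

3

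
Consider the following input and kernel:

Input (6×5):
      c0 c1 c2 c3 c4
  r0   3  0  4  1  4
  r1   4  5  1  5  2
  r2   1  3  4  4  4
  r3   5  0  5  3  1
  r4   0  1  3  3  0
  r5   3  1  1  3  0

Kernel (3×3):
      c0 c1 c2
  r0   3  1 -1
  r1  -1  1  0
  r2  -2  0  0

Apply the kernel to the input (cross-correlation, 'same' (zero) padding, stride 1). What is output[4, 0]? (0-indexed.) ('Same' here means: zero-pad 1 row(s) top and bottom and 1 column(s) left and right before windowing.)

5

The receptive field on the zero-padded input at this output position is [0 5 0 / 0 0 1 / 0 3 1]. Elementwise product with the kernel and sum: 0·3 + 5·1 + 0·-1 + 0·-1 + 0·1 + 0·-2.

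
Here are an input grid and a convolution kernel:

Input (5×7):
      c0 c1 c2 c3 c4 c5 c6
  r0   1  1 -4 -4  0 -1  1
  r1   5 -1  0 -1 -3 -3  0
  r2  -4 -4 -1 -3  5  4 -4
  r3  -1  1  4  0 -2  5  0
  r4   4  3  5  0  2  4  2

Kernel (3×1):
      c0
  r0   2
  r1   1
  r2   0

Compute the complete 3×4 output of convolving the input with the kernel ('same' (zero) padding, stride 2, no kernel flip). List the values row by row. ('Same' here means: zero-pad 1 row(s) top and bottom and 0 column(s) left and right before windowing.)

Output[0,0]: The receptive field on the zero-padded input at this output position is [0 / 1 / 5]. Elementwise product with the kernel and sum: 0·2 + 1·1.

1 -4 0 1
6 -1 -1 -4
2 13 -2 2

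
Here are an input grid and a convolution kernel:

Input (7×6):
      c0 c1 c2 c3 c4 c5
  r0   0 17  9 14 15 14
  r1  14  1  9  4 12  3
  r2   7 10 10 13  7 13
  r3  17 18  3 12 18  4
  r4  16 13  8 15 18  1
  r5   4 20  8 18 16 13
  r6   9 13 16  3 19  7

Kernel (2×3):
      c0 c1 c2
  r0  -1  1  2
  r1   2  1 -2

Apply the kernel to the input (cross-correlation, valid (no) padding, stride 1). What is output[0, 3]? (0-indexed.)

43

The receptive field on the input at this output position is [14 15 14 / 4 12 3]. Elementwise product with the kernel and sum: 14·-1 + 15·1 + 14·2 + 4·2 + 12·1 + 3·-2.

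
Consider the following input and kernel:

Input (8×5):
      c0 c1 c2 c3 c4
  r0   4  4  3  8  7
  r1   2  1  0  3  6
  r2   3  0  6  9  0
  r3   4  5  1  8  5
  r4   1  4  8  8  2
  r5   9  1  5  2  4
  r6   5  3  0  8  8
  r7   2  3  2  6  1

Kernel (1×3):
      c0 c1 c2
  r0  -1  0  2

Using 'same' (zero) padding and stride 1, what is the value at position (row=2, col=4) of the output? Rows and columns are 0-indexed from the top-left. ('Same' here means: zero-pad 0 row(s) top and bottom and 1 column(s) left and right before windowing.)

The receptive field on the zero-padded input at this output position is [9 0 0]. Elementwise product with the kernel and sum: 9·-1 + 0·2.

-9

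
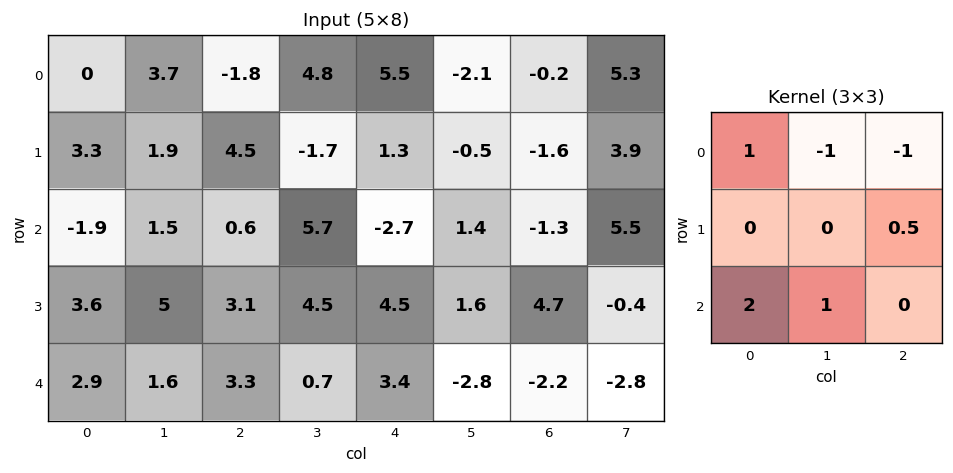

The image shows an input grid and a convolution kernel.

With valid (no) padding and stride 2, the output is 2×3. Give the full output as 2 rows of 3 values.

Output[0,0]: The receptive field on the input at this output position is [0 3.7 -1.8 / 3.3 1.9 4.5 / -1.9 1.5 0.6]. Elementwise product with the kernel and sum: 0·1 + 3.7·-1 + -1.8·-1 + 4.5·0.5 + -1.9·2 + 1.5·1.

-1.95 -4.55 3
4.95 7.15 3.55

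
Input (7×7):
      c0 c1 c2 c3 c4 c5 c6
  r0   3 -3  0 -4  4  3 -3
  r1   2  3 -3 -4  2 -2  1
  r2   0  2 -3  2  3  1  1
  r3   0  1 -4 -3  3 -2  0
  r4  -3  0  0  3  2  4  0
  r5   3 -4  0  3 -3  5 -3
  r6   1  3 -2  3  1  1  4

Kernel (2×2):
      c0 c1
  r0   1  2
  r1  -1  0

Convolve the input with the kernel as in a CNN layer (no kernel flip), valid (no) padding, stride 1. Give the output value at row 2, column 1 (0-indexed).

-5

The receptive field on the input at this output position is [2 -3 / 1 -4]. Elementwise product with the kernel and sum: 2·1 + -3·2 + 1·-1.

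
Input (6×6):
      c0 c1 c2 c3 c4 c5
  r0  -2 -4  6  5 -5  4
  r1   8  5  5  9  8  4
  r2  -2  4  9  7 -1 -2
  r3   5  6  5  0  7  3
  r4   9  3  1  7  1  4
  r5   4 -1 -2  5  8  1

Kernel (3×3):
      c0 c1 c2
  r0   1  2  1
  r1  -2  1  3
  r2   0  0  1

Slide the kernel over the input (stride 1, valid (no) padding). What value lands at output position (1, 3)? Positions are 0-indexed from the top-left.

The receptive field on the input at this output position is [9 8 4 / 7 -1 -2 / 0 7 3]. Elementwise product with the kernel and sum: 9·1 + 8·2 + 4·1 + 7·-2 + -1·1 + -2·3 + 3·1.

11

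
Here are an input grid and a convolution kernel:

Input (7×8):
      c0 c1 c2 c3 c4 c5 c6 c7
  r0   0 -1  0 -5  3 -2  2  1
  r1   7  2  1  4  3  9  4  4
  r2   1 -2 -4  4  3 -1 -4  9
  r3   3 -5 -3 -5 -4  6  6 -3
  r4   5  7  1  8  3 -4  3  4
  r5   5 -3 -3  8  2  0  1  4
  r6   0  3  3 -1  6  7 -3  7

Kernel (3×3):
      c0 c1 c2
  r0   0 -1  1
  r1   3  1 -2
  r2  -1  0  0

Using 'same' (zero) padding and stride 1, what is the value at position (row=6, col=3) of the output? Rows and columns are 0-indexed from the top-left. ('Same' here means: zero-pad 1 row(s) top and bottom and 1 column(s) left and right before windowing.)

The receptive field on the zero-padded input at this output position is [-3 8 2 / 3 -1 6 / 0 0 0]. Elementwise product with the kernel and sum: 8·-1 + 2·1 + 3·3 + -1·1 + 6·-2 + 0·-1.

-10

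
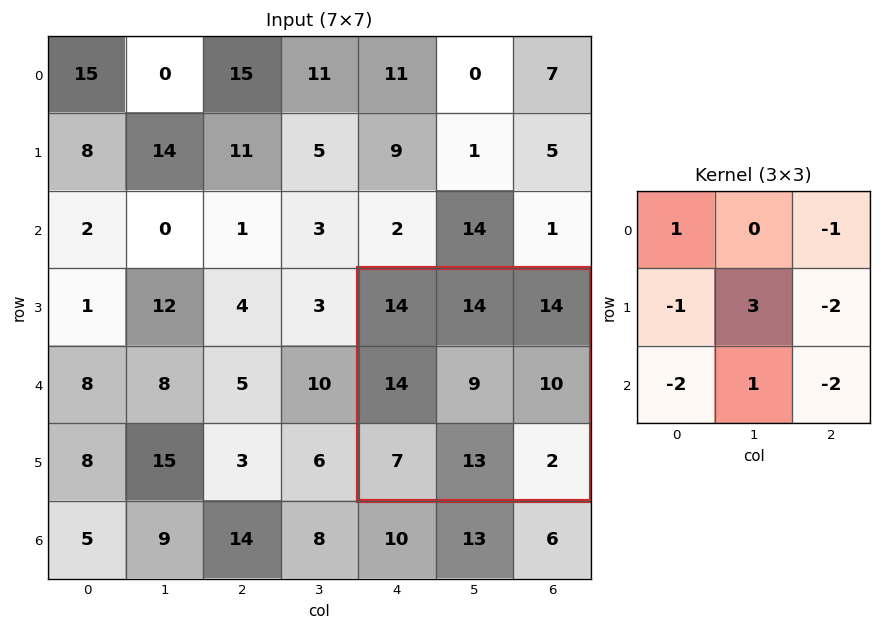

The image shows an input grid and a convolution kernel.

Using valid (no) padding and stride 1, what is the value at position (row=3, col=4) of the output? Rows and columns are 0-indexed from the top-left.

-12

The receptive field on the input at this output position is [14 14 14 / 14 9 10 / 7 13 2]. Elementwise product with the kernel and sum: 14·1 + 14·-1 + 14·-1 + 9·3 + 10·-2 + 7·-2 + 13·1 + 2·-2.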